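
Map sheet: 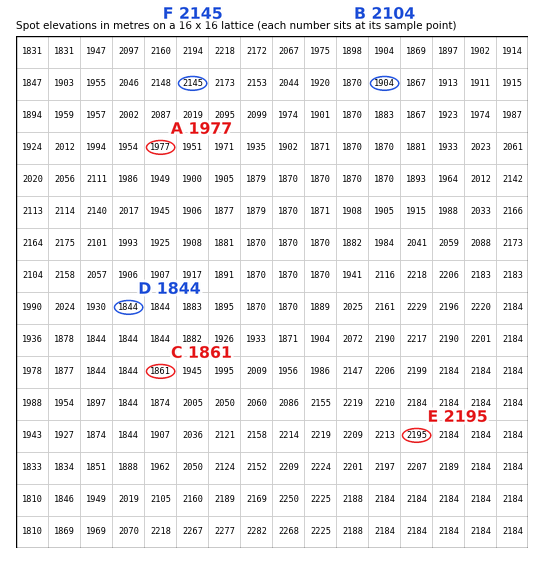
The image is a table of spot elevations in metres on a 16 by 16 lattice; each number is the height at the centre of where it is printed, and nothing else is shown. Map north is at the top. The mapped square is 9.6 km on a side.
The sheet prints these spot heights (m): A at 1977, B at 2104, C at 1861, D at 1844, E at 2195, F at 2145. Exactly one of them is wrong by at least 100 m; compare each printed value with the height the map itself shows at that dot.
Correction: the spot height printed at B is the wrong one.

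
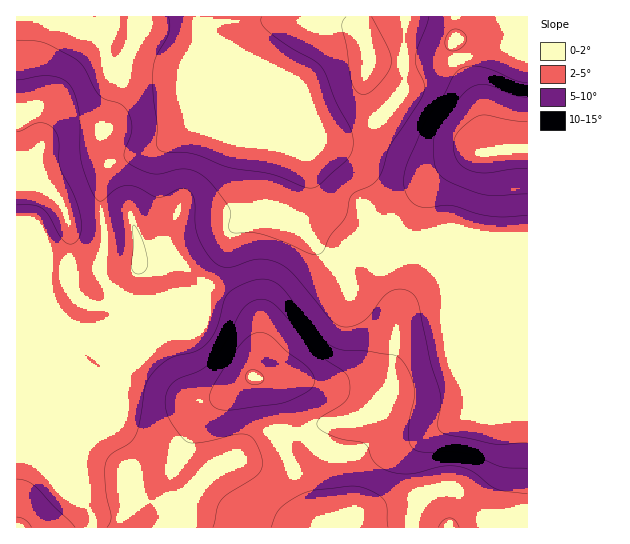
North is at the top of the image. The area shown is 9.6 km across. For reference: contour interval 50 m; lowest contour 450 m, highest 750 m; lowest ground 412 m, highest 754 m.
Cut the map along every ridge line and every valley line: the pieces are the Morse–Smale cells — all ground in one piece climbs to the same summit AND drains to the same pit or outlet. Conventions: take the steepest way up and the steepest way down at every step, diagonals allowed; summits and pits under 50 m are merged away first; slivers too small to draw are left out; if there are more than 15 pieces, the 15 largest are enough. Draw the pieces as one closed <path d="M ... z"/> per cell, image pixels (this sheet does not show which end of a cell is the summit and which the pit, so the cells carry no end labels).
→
<path d="M405 16l-389 1 0 305 49 1 14 5 19 0 81-33 22-4-8 6-119 48-10 9-3 8 0 15 6 12 6 6 9 4 12 0 14-8-27 64 0 14 4 17-1 17 7 15 0 10 90 0 0-7-4-16 6-4 32-33 18-8 20-19 16-8 32-1 21-8 29-3 35-10 20 1 36 9 16-2 14-8-1-17-23-57-1-47-7-15-14-14-25-18-15-2-12-4-21-18-26-11-7-6-7-15-6-36-15-33-71-71 85 84 11 5 20 0 17-4 17-8 11-8 18-21 4-12z"/><path d="M527 240l-112 0-15 2 34 26 11 18 3 51 23 57 1 17-2 2-16 7-12 1-36-9-20-1-35 10-29 3-21 8-24 0-12 3-12 6-20 19-14 5-10 8-24 27-8 5 4 22 346 1z"/><path d="M527 16l-121 0-3 74-21 26-21 13-24 7-20 0-11-5-13-14 14 34 6 36 7 15 7 6 26 11 21 18 12 4 141-1z"/><path d="M201 291l-22 4-81 33-19 0-14-5-49 0 1 205 74-1 0-9-7-15 1-17-4-17 0-14 26-62-13 6-12 0-9-4-6-6-6-12 0-15 3-8 10-9 119-48z"/>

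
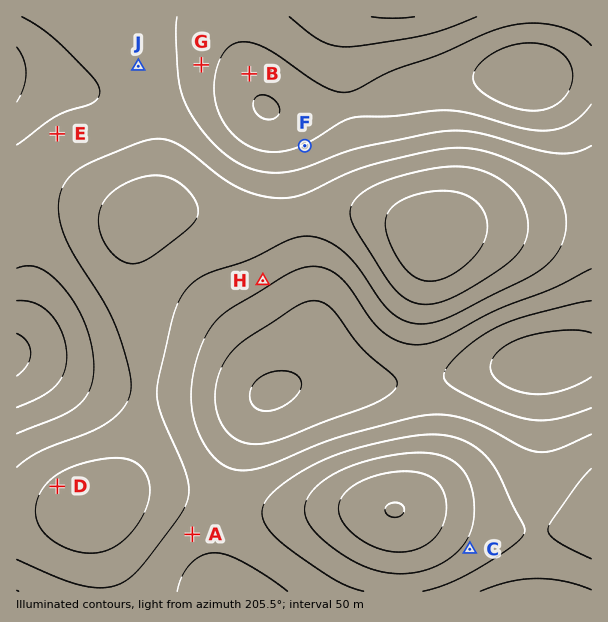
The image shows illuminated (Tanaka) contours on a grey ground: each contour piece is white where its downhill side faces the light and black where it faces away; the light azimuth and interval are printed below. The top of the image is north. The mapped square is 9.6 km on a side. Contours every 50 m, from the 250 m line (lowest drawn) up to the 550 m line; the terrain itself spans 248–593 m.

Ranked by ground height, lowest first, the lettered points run C A B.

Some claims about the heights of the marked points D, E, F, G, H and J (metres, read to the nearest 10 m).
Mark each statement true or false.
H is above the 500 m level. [false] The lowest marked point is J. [false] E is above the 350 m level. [true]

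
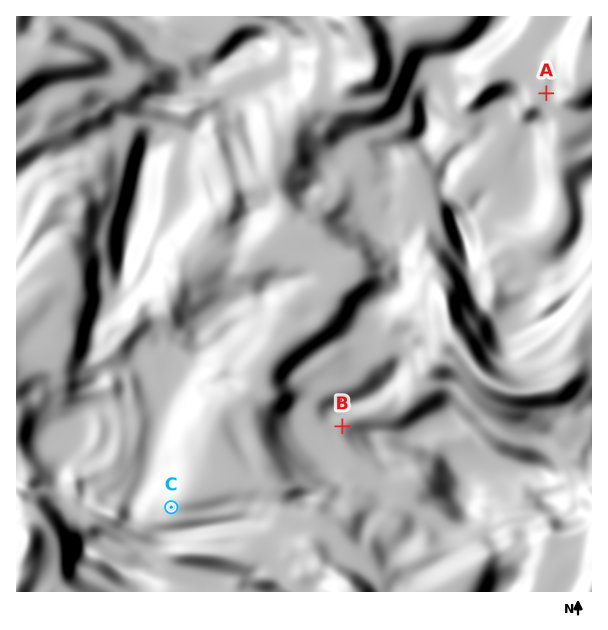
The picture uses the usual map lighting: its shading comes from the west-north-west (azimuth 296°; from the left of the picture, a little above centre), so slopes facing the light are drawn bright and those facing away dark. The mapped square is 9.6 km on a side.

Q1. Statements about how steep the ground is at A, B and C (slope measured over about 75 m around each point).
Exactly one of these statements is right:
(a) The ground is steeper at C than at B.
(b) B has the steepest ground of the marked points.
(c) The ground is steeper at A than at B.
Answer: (a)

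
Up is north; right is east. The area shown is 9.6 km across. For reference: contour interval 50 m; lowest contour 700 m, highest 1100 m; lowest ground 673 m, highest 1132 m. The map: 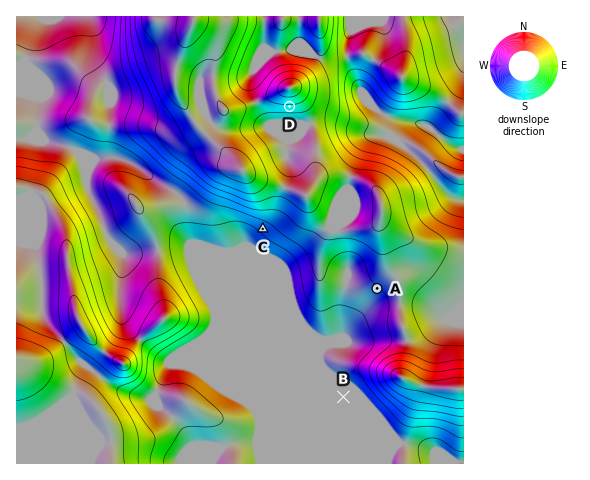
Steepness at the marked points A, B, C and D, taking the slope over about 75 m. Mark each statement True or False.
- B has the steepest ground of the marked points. False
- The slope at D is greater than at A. True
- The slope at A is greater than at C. False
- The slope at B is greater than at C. False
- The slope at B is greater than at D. False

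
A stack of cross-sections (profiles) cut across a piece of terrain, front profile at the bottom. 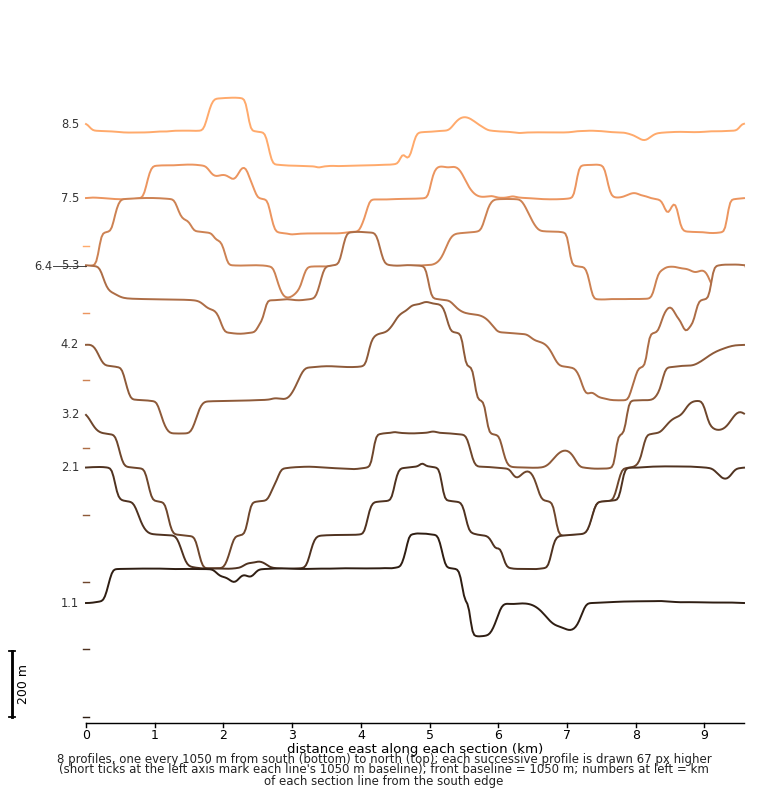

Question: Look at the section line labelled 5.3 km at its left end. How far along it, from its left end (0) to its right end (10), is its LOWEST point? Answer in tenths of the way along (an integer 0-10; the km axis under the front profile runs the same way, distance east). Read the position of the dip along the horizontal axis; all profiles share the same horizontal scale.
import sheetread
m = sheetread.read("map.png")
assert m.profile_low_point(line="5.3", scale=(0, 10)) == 8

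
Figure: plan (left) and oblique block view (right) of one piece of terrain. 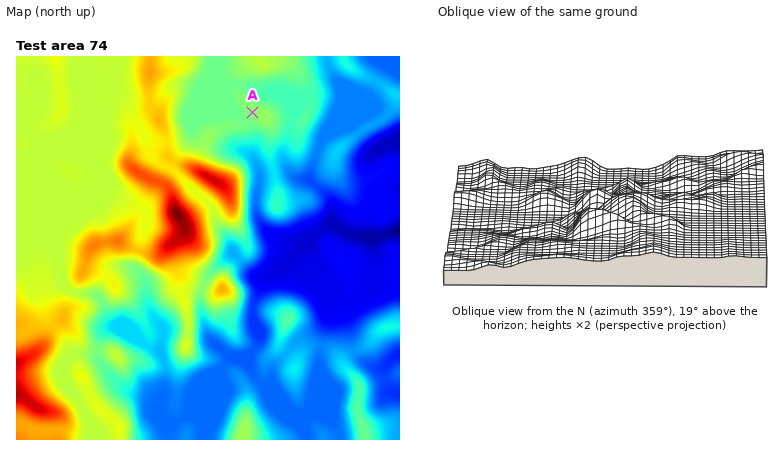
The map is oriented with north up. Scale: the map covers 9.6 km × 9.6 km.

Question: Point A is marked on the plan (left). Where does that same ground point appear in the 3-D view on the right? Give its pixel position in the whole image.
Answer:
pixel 569 244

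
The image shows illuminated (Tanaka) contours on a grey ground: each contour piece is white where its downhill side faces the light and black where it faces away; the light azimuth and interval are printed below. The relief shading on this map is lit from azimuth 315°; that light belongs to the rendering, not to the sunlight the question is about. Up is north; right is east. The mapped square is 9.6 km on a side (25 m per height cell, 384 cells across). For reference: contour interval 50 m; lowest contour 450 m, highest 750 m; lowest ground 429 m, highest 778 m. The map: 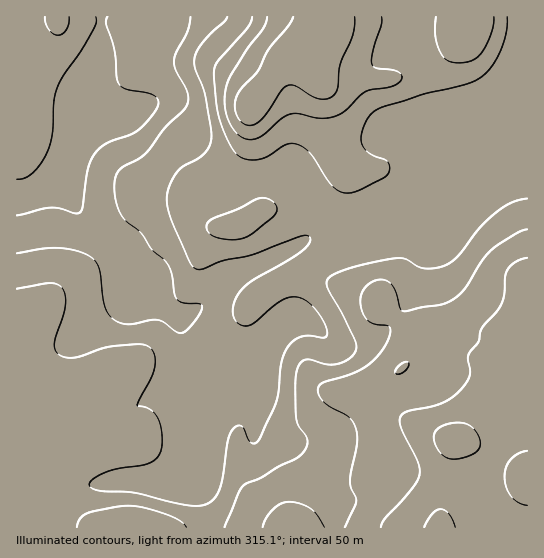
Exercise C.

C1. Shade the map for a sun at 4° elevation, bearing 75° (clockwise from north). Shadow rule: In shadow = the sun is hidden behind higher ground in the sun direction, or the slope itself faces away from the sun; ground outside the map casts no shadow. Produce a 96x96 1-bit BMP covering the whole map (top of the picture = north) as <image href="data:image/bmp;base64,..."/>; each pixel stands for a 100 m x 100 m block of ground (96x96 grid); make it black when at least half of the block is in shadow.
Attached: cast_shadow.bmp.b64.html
<image width="96" height="96" href="data:image/bmp;base64,Qk2+BAAAAAAAAD4AAAAoAAAAYAAAAGAAAAABAAEAAAAAAIAEAAATCwAAEwsAAAIAAAAAAAAA////AAAAAAAD+AAAAEAAAf4AAAAB8AAAAcAAAHgAAAAAYAAAB8AAAAAAAAAAAAAAH8AAAAAAAAAAAAAAP8AAAAAAAAAAAAAAf8AAAAAAAAAAAAAA/8AAAAAAADwAAAAA/8AAAAAAAHwAAAAB/8AAAAAwAHwAAAAA/4AAAAH8ADwAAAAA/4AAAAP+ABwAAAAAf4AAAAf+AAAAAAAAfwAAAA//AAAAAAAAfwAAAB//AAAAAAAAfwEAAB//AAAAAAAAPweAAA//AAAAAAAAPweAAgf+AAAAAAAAPwfADwP+AAAAAAAAHwfAH4D4AAAAAAAADx/gD4AAAAAAAAAABj/74QAAAAAAAAAAB///8AAAAAAwAAAAB///8AAAAAB4AAAAB///8AAAAAB4AAAAA///4AAAAAAwAAAAAf//wAAAAAAAAAAAAf//AAAAAAAAAAAAAP/+AAAAAAAAAAAAAP/8AAAAAAAAAAAAAOf8AAAAAAAAAAAAAEP8A/gAAAAAAAAAAAH4D/wAAAAAAAAAAAD4H/4AAAAAAAAAAABwf/8AAAAAAAAAAAAA//8AAAAAAAAAAAB//++AAAAAAAAAAAD//8OAAAAAAAAABwD//8AAAAAAAAAAf4D//8AAAAAAAAAA/8B//8AAAAAAAAAAf8B//8AAAAAAAAAAP+A//8AAAAAAAAAAH+Af/8AAADgAAAAAD+AP/8AAAPwAAAB+A+AH/4AAAPwAAAD/AOABgAAAAfgAAAH/gAAAAAAAP/gAAAP/gAAAAAAAf/AAAAf/gAAAAAAAf4AAAA//gAAAAAAAP4AAAB//wAAAAAAAP4AAAB//wAAAAAAAH4AAAD//wAAAAAAABwAAAD//wAAAAAAAAAAAAB//4AAAAAAAAAAAAB//wAAAAAAAAAAAAMf/wAAAAAAAAAAAB/H/gAAAAAAAAAAAD/B/AAAAAAAAAAAAD/AcAAAAAAAAAAAAH/AAAAAAAAAAAAAAP/AAAAAAAAAAAAAAf+AAAAAAAAAAAAAAf+AAAAAAAAAAAAAAf8AAAAAAAAAAAAAD/8AAAAAAAAAAAAAH/4AAAAAAAAAAAAAP//AAAAAAAAAAAAAH///wIAAAAAAAAAAH/////4AAAAAAAAAD/////+AAAAAAAAAD/////+AAAAAAAAAB//////AAAAAAAAAB//////AAAAAAAAAA//////AAAAAAAAAA//////AAAAAAAAAAf////+AAAAAAAAAAf////+AAAAAAAAAAf////+AHAAAAAAAAP////+APAAAAAAAAH////+APAAAAAAAAH////+AHAAAAAAAAD////+AHAAAAAAAAB////+ACAAAAAAAAA////+AAAAAAAAAAA/////AAAAAAAAAAA/////gAAAAAAAAAAP////wAAAAAAAAAAP////wAAAAAAAAAAPH///4AAAAAAAAAAGB///4AAAADgAAAAAAf//8AAAAHwAA8AAAf//+AAAAHwAA8AAAf//+AAAAHwAA8AAAP8//AAAAHwAAcAAAD8P/AAAADwAA="/>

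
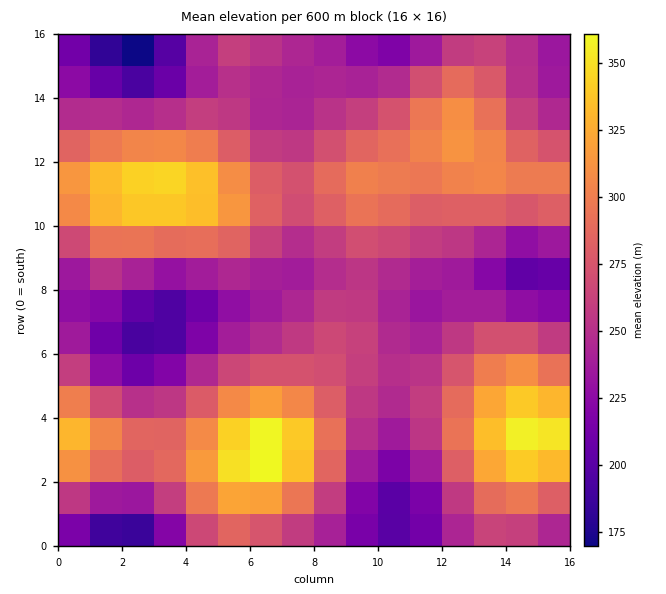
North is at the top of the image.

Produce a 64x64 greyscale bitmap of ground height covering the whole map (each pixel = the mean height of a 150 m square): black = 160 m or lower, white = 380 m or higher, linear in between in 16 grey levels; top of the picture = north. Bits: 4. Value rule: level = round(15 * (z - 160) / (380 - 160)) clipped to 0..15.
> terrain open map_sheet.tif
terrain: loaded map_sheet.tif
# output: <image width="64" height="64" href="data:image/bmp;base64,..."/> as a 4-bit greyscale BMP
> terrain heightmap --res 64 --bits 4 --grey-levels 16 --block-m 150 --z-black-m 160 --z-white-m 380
<image width="64" height="64" href="data:image/bmp;base64,Qk12CAAAAAAAAHYAAAAoAAAAQAAAAEAAAAABAAQAAAAAAAAIAAATCwAAEwsAABAAAAAAAAAAAAAAABEREQAiIiIAMzMzAERERABVVVUAZmZmAHd3dwCIiIgAmZmZAKqqqgC7u7sAzMzMAN3d3QDu7u4A////AEQzIRERESNFVneIiHd3ZmZlVVRDMzM0RVZmd3d2ZmVVRDMiERESM0VneIiIiHd3ZmZVREMzMzNEVWZ3d3d2ZlVUQzIiIiM0VneImZmIiHd2ZlVEMzMjM0RVZnd3d3dmZVVEMzIjM0VWeImZmZmYiHdmZVQzMiIzRFVnd4iIh3dmZVREMzNEVWeImaqqqpmYh3ZlVEMyIzNEVmd4iIiIh3Z2ZVVERFVmeImqq7u7qqmYd2ZUQzMzM0VWd4iZmZmIh4d2ZlVVZmd4mau7zMu7qpmHdlRDMzM0RWZ4iZqqqpmYmId3dmZnd4maq7zMzMy7qZh2VUQzMzRVZ4iaqru6qpmpmIiHd3eIiaq7zN3d3cy6mIdlREMzRFZniaq7u7u7qrqpmYiIiIiZqrzN3e7t3Muph2VURERFVniZq7zMzMy7u7qqmZmIiZmqvM3e7u7dy6mHZlRERFVmeJq7zM3d3MzMu6qpmZmZmaq8zd7u7u3LqZh2VURFVWeImrvN3d3d3MzLuqqZmZmZqrvN3u7u7cu6mHZlVVVWZ4mavM3d7t3dzMu6qpmZiZmau83e7u7dy7qYdmVVVWZ3iaq8zd3u7d3Mu7qpmYiIiZqrvN3e7d3LqZh2ZlVVZneJqrzN3e7t3cy7qpmIiIiImaq8zN3dzLupiHdmZVZmd4mavM3d3d3cy6qZiId3d3iJmqu8zMzLuqmId2ZmZmZ3iZq7zN3d3cy6qZiHd2Znd4iZqru7u7uqmYh3ZmZmZ3eJmqvMzd3My6qYh3ZmZmZneImZqqqqqpmYh3dmZmZnd4iaq7zMzMy7mYh2ZVVVVWZ3eImZmqmZmYiHd3ZmZmZ3iJmqu7zMu7qYd2ZVRERFVmZ3iImZmZiIiId3dmZmZnd4iaqru7u6qYd2VURERERVVmd3iIiIiIiId3d2ZmZmd3iJmqqruqqZd2VUQzMzNERVZnd3d3d3d3d3d3dmZmZnd4iZqqqqmZh2ZUQzMzMzNEVWZmd3d3d3d3d3d2ZmZmZ3iImZmZmYh2ZVRDMyIiMzRFVmZmZnd3d3d3d3ZmZmZmd4iJmZmIh3ZlVEMyIiIjM0RVVmZmZnd3d3d3dmZmZmZ3eIiIiId3ZlVEQzIiIiIzREVVVmZmZ3d3d3d2ZlVVZmd3d3d3d2ZlVURDMyIiIiM0RFVVVmZmd3d3d3ZmVVVWZmd3d3ZmZlVVREQzIiIiIzNEVVVVZmZnd3d3ZmVVVVVmZmZmZlVVVVVUREMzIiIjM0RFVVVWZmZ3d3dmZVVVVVVmZlVVVURERVVURDMyIjM0RFVVVVVWZmd3dmZlVVVVVVVVVURERERFVVVUQzMzM0REVVVVVVZmZnd2ZmVVVVVVVVVEQzM0REVVVVVERDNERFVVVVVVVWZmZmZmZVVVVVVVREMzMzNEVWZmZlVURERVVVZlVVVVVmZmZmZmVVVVVVVEQzMzM0RVZnd2ZlVVVVZmZmZlVVVWZmZ2ZmZmVVVVVURDMzMzRVZ3d3d3ZmZmZ3d3ZmZVVVZmZ3d3ZmZmZmVVVEMzMzRFZ3iIiIh3d3d4iId3ZmZVZmZ3d3d3ZmZmZmVVREMzRFZ3iJmZmZiIiImYiId2ZmZmZ3d3d3d3dmZmZmVURERFV3iZmqqqqZmZmZmZiHd2ZmZ3eIiIh3d3d3d2ZmVVVVZoiZqqu7uqqqqqqqmYh3d3d3eIiIiIh3d3d3d3ZmZmZniZqru7u7u7u7u7qpmId3d3iIiZmYiIiIiIiHd3d3d3iaq7vMzMzMzMzMu6qZiHd3iImZmZmYiIiIiIiIiIiIiaq7vMzN3d3dzMy7qpmIiIiImZmZmZmYiImZmZmIiImZqrvMzd3d3d3dzMu6mYiIiImZmqqZmZmZmZmZmZmZmZqru8zN3d3d3d3My6qZiIiIiZmqqqmZmZmZmqqqmZmZqqu7zMzd3d3d3My7qpiIiIiJmaqqqpmZmZqqqqqqmZmqqru8zMzN3dzMy7qpmIh3iImZmqqqmZmaqqqqqqqZmZqqq7u8zMzMzMu7qpmId3d4iJmZmpmZmaqqqqqqqZmZmZmqqru7u7u7u7qpmId3d3eIiZmZmZmaqqqqqqqZmZmZiZmqqqqqqqqqqpmId3dnd3iImZmZmZqqqqqqqZmIiIiIiZmZmZmqqpmZiId3ZmZnd4iIiZmZmqqruqqpmIh3eHeIiIiIiImZmYiId3ZmZmZ3d4iIiJmaqqu6qpmId3d3d3d3d3d3d4iIiHd3ZmZmZmd3d4iIiZqqq7qqmYh3ZmZmZmZmZmZmd3d3d3ZmZmZmZmd3d3iImaqqqqmYh3ZmZmZmZmVVVVZmZnd2ZmZlVWZmZmd3d4iZmqqqqZh3ZmZmVVVVVURERVVmZmZmZmVVZmZmZmZ3eImaqqqZiHdmZVVVVVREMzNERVVmZmZmZVVmZmZmZmZ3iJmaqZmId2ZVVVVURDMyIzNEVWZmZmZmVWZmZmZmZmd4iZmZmId2ZlVVVEQzMiIiIzRFVmZmZmZmZmZmVVVVZneIiZmIh3ZmVVVUQzMiEREiNEVWZmZmZmZmZmVVVVVWZneIiIh3dmZVVURDMiERESI0RWZmdmZmZmZmVVVVVVVWZ3eIh3d2ZlVVRDMiERAREjRFZnd3ZmZmZmVVVURERFVmZ3d3d2ZmVVVEMyIRABESNFVnd3d2ZmZmZVVURERERVVmd3d3ZmZVVUQzIREAESI0Vmd3d3dmZmZlVVREMzNERVZnd3d2ZmVV"/>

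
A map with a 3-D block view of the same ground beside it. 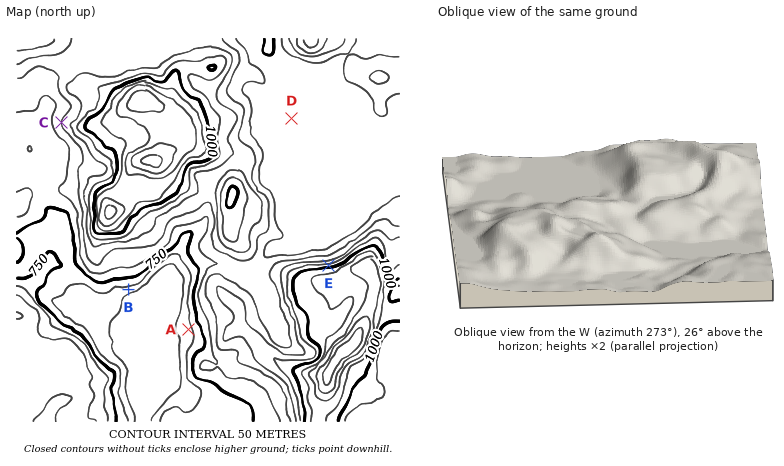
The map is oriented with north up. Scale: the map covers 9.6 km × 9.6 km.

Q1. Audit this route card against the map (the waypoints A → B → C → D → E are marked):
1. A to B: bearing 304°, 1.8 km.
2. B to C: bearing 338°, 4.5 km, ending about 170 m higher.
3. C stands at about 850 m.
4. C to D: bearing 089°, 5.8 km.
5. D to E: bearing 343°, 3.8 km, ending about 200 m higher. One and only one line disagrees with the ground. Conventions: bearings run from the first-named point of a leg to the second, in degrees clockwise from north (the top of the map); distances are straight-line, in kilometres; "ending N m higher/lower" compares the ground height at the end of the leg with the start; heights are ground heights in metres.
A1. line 5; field bearing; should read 166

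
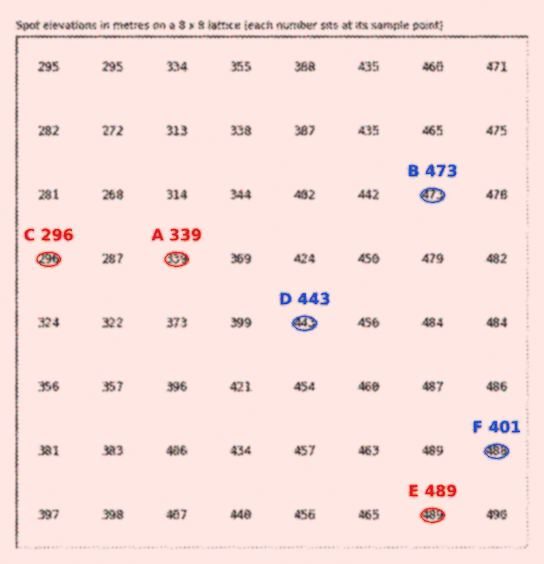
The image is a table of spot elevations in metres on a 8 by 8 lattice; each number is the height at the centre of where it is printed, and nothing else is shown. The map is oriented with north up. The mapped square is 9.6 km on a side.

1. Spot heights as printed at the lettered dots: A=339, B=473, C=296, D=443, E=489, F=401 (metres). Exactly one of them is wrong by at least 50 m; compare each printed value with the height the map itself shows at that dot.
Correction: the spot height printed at F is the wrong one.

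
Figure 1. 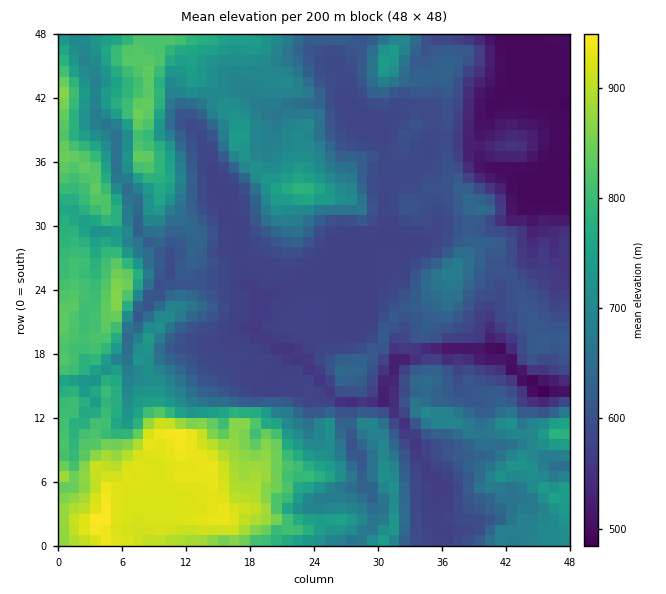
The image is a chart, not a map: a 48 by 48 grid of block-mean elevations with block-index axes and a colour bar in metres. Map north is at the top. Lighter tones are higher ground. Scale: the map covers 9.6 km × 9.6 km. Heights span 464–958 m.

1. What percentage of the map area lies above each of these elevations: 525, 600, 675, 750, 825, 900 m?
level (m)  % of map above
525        93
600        64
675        41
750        23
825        12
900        6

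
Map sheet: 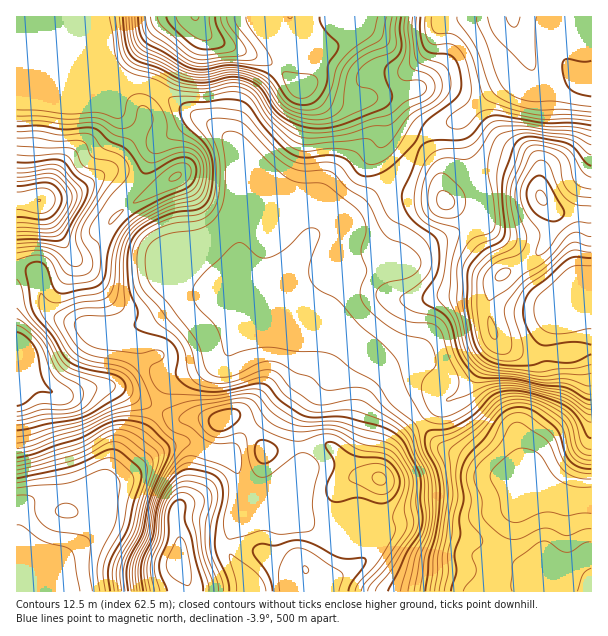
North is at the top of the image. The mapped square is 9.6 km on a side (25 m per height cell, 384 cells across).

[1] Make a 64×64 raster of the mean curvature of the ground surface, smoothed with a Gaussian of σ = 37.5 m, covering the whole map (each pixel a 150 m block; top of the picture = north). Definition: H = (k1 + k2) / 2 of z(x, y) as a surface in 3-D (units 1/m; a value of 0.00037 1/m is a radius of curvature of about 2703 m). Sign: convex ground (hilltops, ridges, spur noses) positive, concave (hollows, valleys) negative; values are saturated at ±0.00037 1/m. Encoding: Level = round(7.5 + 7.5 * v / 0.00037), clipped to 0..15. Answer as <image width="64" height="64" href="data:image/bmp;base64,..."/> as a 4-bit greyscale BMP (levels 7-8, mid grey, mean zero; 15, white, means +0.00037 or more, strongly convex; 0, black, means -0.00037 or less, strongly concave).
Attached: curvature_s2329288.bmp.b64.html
<image width="64" height="64" href="data:image/bmp;base64,Qk12CAAAAAAAAHYAAAAoAAAAQAAAAEAAAAABAAQAAAAAAAAIAAATCwAAEwsAABAAAAAAAAAAAAAAABEREQAiIiIAMzMzAERERABVVVUAZmZmAHd3dwCIiIgAmZmZAKqqqgC7u7sAzMzMAN3d3QDu7u4A////AIh3d2VERWiqmIvtp2Qxe8qHmoUQJpiIYyRnZ4mYiIh3h3d3ZlZ3it3KrNqGQiWaqYmry5ZFiZmGVnh2d4iYiHaHd3ZmZ4ic7/3Nt1MzaaiKq6qt7ZZ5mYdniHd4iZmYd3d3ZmZmZ5z//d2UIkermKzKdmjO2GZ2VDRnd4iJqYiJd3ZlVmVEWd/t7YIDesuIzbdUVovshVZTI1d4iImpd6tmZmZWZUIjas3+ghWau3eqdVZmeL7JiXVFiZl3ebpmm2Z4h3dlQgAo7+yFNXeahWZViHd3nP/sdEeal2VoqWWKZoqqmXVDADz/uHZCIkZCI1eYd3d5z/6DJGdlVVaIZXhnm7uqhUQgPv+2eFFHdmd0eJd3ZmeK3qQiRVVWZndmd0aKqpmGRUAs//q8kzd3d3WJmHZVeIeKllVndmd3d3Z3I1Z3d3ZWURn//c61F3d3ZniphUarqHd3iIh3d3d3ZlVDM0RVZlUwBe/7vccmVVZmaLyoev/bqYh2VWZ3d3ZlVGRERERFVTACv9qsyEWqhmZmirqt//3bh2MjVneHZmVVhmZWVDNFUgBt6pqWRqt1VmVXmq3/3MqHZCJGd3dlZ4iYh2d2QzV2IBnaUyEWzadmZViqq92phlV3VEVnd1RpzaqXZ4h0JHhhBJcgEQbv6od3nMl3m7lRAVd3ZVZmQ2v/q6hniXQjaHVEQyRTJs7Kq73/x1V6y2ABRWiXVWVDSf95mHZ4cxJVV6pjfOpFqniaz/+WZ5rKYSeGVndVZlM2z2Znd3h0EkVXzriv/piXZ3d5qnZ4qpUknLqGQyJGZCONuGaKvLhVaIm8y8//65d4dSJGdmeHMBfdy8piABNEMmz8id//7KmrqYis3e//uHd1MjV4h2MEOt3MzIMAABMyf+uc//y7vMuXZniYi//ZZVZURXiZYWOKu7zKYhAAJEW/mJzdy7zv63RXdUMjasyFRnZWaJpFZpmYeblBESaqeN93mpi83v/pQ0d1MQAUjLdWiHZ3hUdYmYZFiXVWr/6Iqnirdomau5VFZ4ZCIiNpqGeIh3ZFd1iIdDNpvN7//IiGecx0RDRWVXmql1RVVVeHZ4iIdXd1d3dkNYvv//y6zric/XMzM0Vnm924ZmZ2ZmZnd4hnd2Z3d1RHrv/9mJz/69/8ZDNEVneazadmd3dmZWZmZ3d2WHd2U0i//smHiau6/8hUM0VmZ3iqdWd3d3d3d3d3d1Z3d2UyN779uXZlVXjqUzIiNFVmZ3dVZ3h3d3d3d3d1d3d3ZCElruyYZUREV7UBMhJFZ4iYdlVnh3d4h3d3d1Z3eIiGMjau6nZUR3d2tAR2RGiaq6l2Znd3d3d3d3d2Z4iaqqqHeL7IZlRXd3fVFrp2iqqYdmZnd3d4h3d3d4d3mru6u7p3rbd3Qzd3h+YWu4iruWREVnd3d3d3d3d4h3eaqpiKqFSMyqhCM2d3xQSrms3JUzVnd3d3d3d3d4iHd3iHZmd3VZ3+23VDNndyA4vN3bhTRWd4h4h3d3d3iId3ZmZUNFZ5vO/9u5QiREEAbP7Lp0JFZ3h3h3eId3eIh3d3h2UzRoqZrezP6DE0QgBs65q3ITVnd3eHd4iHd3iHeImZdlRXiHeal43+cklkNJyVWtgQJFZ3d3h3iIh3d4d3iZh2VVZ3iXVFad+kfXeK2jAp+iACRWZmd3eIiYd3d3Znd2VERFeHMUd3m5Rcib7pIAf+cgEjRWVmd3eJh3d3ZVaIdWdlVVIAaod5plqa3+thA7/6UyI2dlVnd4iHd3dlVpqHi8uoRwKbiJrKnKz//bYQW//pU0i5VGd3iHd3dmVXmYeM7+tGA6ub3cq9zv//7HIUnv+me+tUV3eId3ZmZmeZhnrv61UErM79lnnO//7exjI33/286kNHd4h3ZmZ4d4mGat2pYxSc3/tTRYrP6mnbhlRs///ZMkd3d3dlVoqXZmVq23ZURorO2UNWRYzYI5zblkff//kyRmZlZmVEerlkQ1rKdlVnZ6zJZ3VDSLkxSc24RI3/+jJGZVV4dURYu5YySMuYd3dVnNurg2VFm5VGmpYxSN/6MkVVV5uXZWaLylNHq6mIh1W//d2CiHZqy4Z5ljEljLcyRVVoq5dmZli8hEZ4h2iZef/93JSauXi+2WeJdUV4YyNEVniYdlZlRYuVRWZURqyr/7mrp4q6h4zsY2mZmHUyNERmZmd4mHZDWZZEREM2vrvJVXqpV4hlV6lBWru5QRNWVFVniKzcunRZhTMzMza8mGMjZ4gjIQAAARJ83JUQNGdkNZzd3Lu826qXVURERYhjIRNUQzNFZ3dndK3YQhJVRVEEr//rhmne26rMqHd2ZTISNEMzd3d3d3d1aGIDM1UhAAKv/+ymRYupi//qmZdkMkVmVVV3d3d3d3dRAARldzAABb/s3shDWIdo79mZmGVHd5h2Znd3d3d3cxIQJqvLYASM7aibuEI3hjWcqZmXVGZ5l3ZneIeIiHdCiGVp3/6Xr//JdmeZYiRVVFeJqpdUZpqHZ3iHd4h3dxasqIrf/t//+3ZlZ6ynM1m4Mmm7llRXqXZniXh4h3d3BK/amb3e//6WVWd4q8uXnvtAOLqFRWmoZniJh4d3d3cCr/uJq979pkRWeJmIm8zNyUAnqWRGiqhmeIiId3d3dQKO/Kq83JZERWiZmGZ5vLl2QRWHVFerl2d3d4iHd3d0I4zuzN3ZQRNWeal2ZneKupdSE2VEWLuGaId3"/>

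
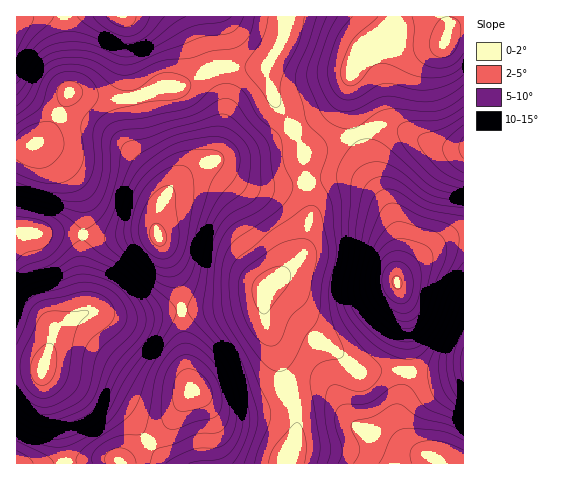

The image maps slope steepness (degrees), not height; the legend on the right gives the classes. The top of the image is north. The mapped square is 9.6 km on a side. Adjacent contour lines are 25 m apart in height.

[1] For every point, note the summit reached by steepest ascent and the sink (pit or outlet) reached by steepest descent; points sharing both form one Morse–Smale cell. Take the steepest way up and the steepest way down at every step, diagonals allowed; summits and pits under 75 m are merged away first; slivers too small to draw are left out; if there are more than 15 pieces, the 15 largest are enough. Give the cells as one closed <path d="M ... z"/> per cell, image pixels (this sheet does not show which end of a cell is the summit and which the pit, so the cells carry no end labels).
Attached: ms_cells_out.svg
<path d="M267 64l-10 3-39 0-31 17-13 3-13 0-30 12-23 0-39-7-12 27-9 14-15 11-17 3 0 85 54 1 24 3 24 0 19-3 20 1 0-19 10-21 18-19 19-11 10 0 25 16 20 6 22 0 25-3-2-31-14-28-16-25-6-19z"/><path d="M181 310l-40 7-22 0-18-5-14 0-17 8-14 13-14 35-25-3-1 98 104 1 34-26 16-15 15-25 7-7-6-22z"/><path d="M286 16l-269 0-1 130 17-2 15-11 9-14 12-27 39 7 23 0 30-12 13 0 13-3 31-17 45-1 6-4 14-23 4-13z"/><path d="M349 178l-21 0-20 4 3 31-7 33-10 18-27 23-1 6 5 9 19 12 25 23 22 15 21 19 48 0 2-7-1-45-11-38 3-24-3-30-8-19-9-12-17-13z"/><path d="M264 292l-5 6-17 6-60 7 4 58 6 22-7 7-15 25-16 15-32 24 0 2 166-1 8-25 1-24-31-92z"/><path d="M214 164l-13 1-16 10-18 19-10 21 0 20 17 36 8 39 48-4 29-8 7-10 32-30 8-21 5-24-4-31-26 4-22 0-20-6z"/><path d="M33 232l-17 2 1 131 25 3 14-35 14-13 17-8 14 0 18 5 22 0 41-8-5-28-20-47-20-1-19 3-24 0-24-3z"/><path d="M265 291l-2 15 3 16 31 92-1 24-8 26 150-1-25-15-7-8-7-13-1-16 8-29 0-11-48 0-21-19-22-15-25-23-19-12z"/><path d="M447 16l-160 0-4 23-15 25 0 16 6 19 21 33 9 21 53-20-7-23 0-29 8-22 9-11 9-6 14-4 54 5 4-9z"/><path d="M463 26l-9 3-10 14-54-5-14 4-12 8-12 21-4 23 3 22 6 18 19-7 12-1 14 3 36 17 10 2 16-1z"/><path d="M388 126l-12 1-14 5-4 4 15 42 23 47 3 12-2 45 9-14 27-21 18-9 13-3 0-87-26-2-36-17z"/><path d="M463 235l-12 3-14 7-31 23-8 11 0 7 9 33 0 51 3 2 23 1 31-5z"/><path d="M463 368l-30 5-26-2-9 40 1 16 7 13 7 8 18 9 8 7 25-1z"/><path d="M357 134l-51 18-2 13 2 16 22-3 26 1 15 9 19 19-15-29z"/><path d="M463 16l-15 1-1 20 7-8 10-3z"/>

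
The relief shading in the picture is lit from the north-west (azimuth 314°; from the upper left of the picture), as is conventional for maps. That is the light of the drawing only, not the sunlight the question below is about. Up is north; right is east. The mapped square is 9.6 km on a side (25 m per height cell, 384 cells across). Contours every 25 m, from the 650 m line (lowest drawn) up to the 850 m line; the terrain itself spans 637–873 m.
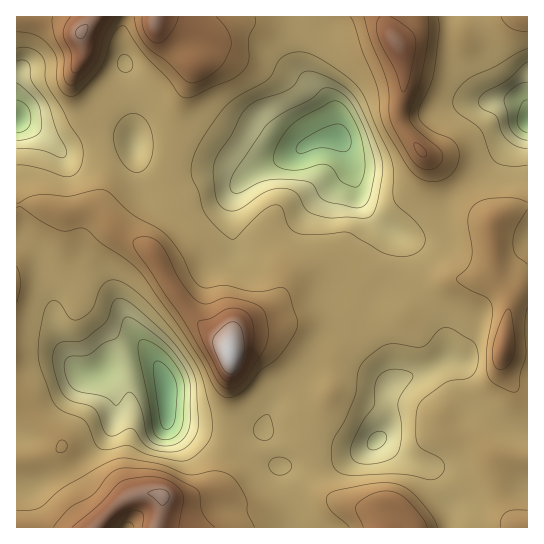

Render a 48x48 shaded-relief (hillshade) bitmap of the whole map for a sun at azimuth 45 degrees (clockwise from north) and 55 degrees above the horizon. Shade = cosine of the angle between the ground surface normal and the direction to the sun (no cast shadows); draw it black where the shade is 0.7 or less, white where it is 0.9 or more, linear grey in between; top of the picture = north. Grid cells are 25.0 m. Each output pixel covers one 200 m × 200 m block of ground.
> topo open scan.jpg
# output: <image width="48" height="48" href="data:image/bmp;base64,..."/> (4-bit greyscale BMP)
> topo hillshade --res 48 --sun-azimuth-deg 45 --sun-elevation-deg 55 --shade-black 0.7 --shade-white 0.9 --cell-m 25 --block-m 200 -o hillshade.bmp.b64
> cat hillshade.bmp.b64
<image width="48" height="48" href="data:image/bmp;base64,Qk32BAAAAAAAAHYAAAAoAAAAMAAAADAAAAABAAQAAAAAAIAEAAATCwAAEwsAABAAAAAAAAAAAAAAABEREQAiIiIAMzMzAERERABVVVUAZmZmAHd3dwCIiIgAmZmZAKqqqgC7u7sAzMzMAN3d3QDu7u4A////ALupiZqoVHmqvLuqqqmZh1VoqpztupmImrqpmZmYZniqu7qqqqmYdmaJma3sqZiJqqqZmqmIh3mry6maqqmYd4mZq97bmYiJqpmZmpmJmave26qruqmYmau7ze26mIiJqoiJmZmZu87/26u7qqmZqrzM3cupmIiJmYiImamrze/9uqu6qpmZqrzMy6qZiIiJmJmImaq73v/sqqqqmZiJmrzLqZiIiIiZmZmZmrvLzv/amZmZmZmZmru6mHd4iImaqpmJq7zLzv64d4maqZmZmaqphmeIiZmqqYiau8zKve2WVniZmZmZmZqYdmeImZqpmImrzM3KrNyENXiZmZmZmZqYh2eJmpmYiJq83d25rNyENGeJmZmZiZqqmHiZqZmHeKq83cyprNtzI0RomZmYiaqqqYmZmZh3iaq93LqprNtiEQFYmZmZmaqqmImZmphmiqvNy5mYrMlAAAFpmImZmaqpiIiJqpZWmqvMuIiIrLYQAAObqZmZmZmZiHeJmYVGm6u7h3iIq4MAABasupmZmZmZh3eJiHVHvKqpdoiJqVEAAVm8u6mZmZmZiIiZiHZYzaqpd4ialiEQJom8y6qqmZmZmImZiIdovKqZiImqhCIRaarNy7qqqZmZmZmZiIdou6qZiJmpUzIVq6vN3LqqqZmZmZmZiIdoq6qYiZqnVEJJzLvdy6qqmZmZmZmYh3d4qrqZmZmXZTOM3LzMuqqqmZmZmZmId3d4qrqZmZmHZDa9y6u6mZqqmZmZmZmIiIiJqrqZiZiHU0nNuqqpmZqqmZmZmZmZmYiJqrqYiIh2VXvcuqmZmZqqmZmaqqmZmIeKu6mIiIdmaK3cqpmZmZqqmZqqupmJmHeKu5h3iHd4m83LqqqZmZqqqqu7qYiIh3eaqod3iHeKvMy6mrupmaq7u7zKl3eIh3eaqneImYmrzLqZmsy6mau8zMy4d3iIiIiqqpmaqqqru6mZq8y6mrvMzMyXZ4iIiJqruqqruqq7upmZq8yqqrzMu7uFZ4h4iZqruqqruqqrqpmZq8uqq83Mu7p1V3ZXiaqqqqq8uZmqupmZq7qZq8zLu7p0RUNXmqqqqrvMqImruoiZqqqZqru6u7ljMyN6u6qqq8y6domruXiZmqmZmqqqq6dBIibNy7qrzcuXVomql3iZmZmqmamZmYUQEVzty7q875hlV4mZh3iZmZmqmZmIiHMAFK7su7vN7mVEaJmZiIiImZmpmYiIiGEBNr3Kq7zN3FQzV5mZmIiHiJmZh3d3h0ADR6uqqru8ukMjRpmZmZh2eIiId3iIhiA1VpqqqqqamTNDRomZmYdVZ3eIiImZcyNVRpu6qZiIiFVURomqmHVFaIiJmZmXVEZlRZu7qZiIiFZUNoq6hkNXiZmaqpmGVndkNpu7qYiJiFVTJZu6dCR4mqqrqZiHeIdjNqu7qImYh2VDNqu5USaJmZq7qZmIiIdTSLzLmJmYd2ZVV6upUUiZmau6mZmZmIZEe8zLqamHdmZ3eJmZUlmpmru6qqmZmIZFnMvMqqmHZg=="/>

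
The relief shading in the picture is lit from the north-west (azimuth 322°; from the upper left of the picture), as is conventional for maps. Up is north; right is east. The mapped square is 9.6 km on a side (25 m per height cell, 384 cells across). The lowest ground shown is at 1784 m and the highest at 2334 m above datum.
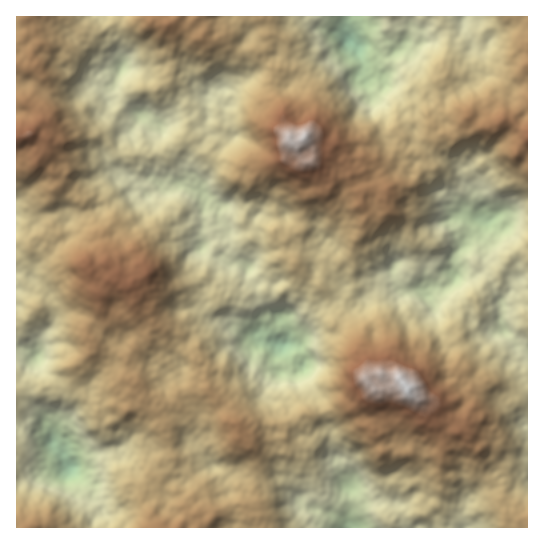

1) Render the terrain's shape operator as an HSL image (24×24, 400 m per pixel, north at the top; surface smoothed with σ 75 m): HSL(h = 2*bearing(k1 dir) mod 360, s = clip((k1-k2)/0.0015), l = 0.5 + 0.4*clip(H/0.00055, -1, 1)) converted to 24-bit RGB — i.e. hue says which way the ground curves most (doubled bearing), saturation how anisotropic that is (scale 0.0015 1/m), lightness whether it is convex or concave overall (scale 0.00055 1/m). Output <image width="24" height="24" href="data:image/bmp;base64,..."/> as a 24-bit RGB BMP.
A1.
<image width="24" height="24" href="data:image/bmp;base64,Qk32BgAAAAAAADYAAAAoAAAAGAAAABgAAAABABgAAAAAAMAGAAATCwAAEwsAAAAAAAAAAAAAvuPn3drxeIbYWCFuYSZIOZUyst6StTd2pIjIy43nSUKmu92vR8SpijF5uDdUMip8P2jJ2fLys1bhityHN1mRSzGXftifecTTQ55yvMR7mCOSgiZ+qz2ZjNeTnp0+SbaYuZpqNUyBu2fA3turcR0+Th8titeXHiaPqCUwimghQ4wozIZRhJg5FTouoN+RMMpgOFscSWEaJQ4fiCApgteuqWu3yJuPYIE3Nb4zTwofZl8d5ds8ZClbc7aHYcpeIwsolVYlarggWHwtxbpZeTu9VMlzOroynLBPm8eXMiFzMw4/oLI3P3sNc3A1n29Akd9wgiNwtSHCrdqfhOasVFnAlZLUYBhgRBVBeeiJtMnxcXjlPn3EyTiXquenY7bDRcO7zINFIAkqUjh61qKK04mbI2cxdMdq0XBWMkJjPWG02PPcgVXPw4zilUQ2QQ1Qij/FzO/Vn0BieS9LedSReaHWsdWYd9GGRCVtpy81SRo/IGFkmuCmtGjOqq3hcsmztmOlTTduVu+JodiRQDSXh0SZ3cX0kQDu5K3JxJEud2gxcchpldSwKbbC4Oa4uzSvvjG1flXuyrv4r03dJ31Xrp96uNSmO5Gfkj66p4vcjNqefrprJ0JxZq/IlRfBghmr2YuW0unWaV7X2PPoXdLQjzOYyWFNiVrZSWK7I21YaA1d9dbnSsldMIpe095sYjJLIDlEtuiJlty+OmGvn0VmjCMcDREmWzkXw+amyuXjltvjsYDHzX3DbkHMbcu+umlUfkaTZkQZEEpDiVAl9vbVI1Bz02dioFFnN7qdoeqah5Q2V0QmfksjJxUMSxBvatSwpuexY8mO2sanR0m3w0mConUjaZA5uFmxfhAx6azMCktQZc6V7DwewHFYUpY6e9d+f77WnH9GbT0cdCQYKlsmLyB4OWqRcumJKd1wwEWBrOKAcVEnThRb6smtsicfCRQqyHHJ2H2Ekw7OoEQ1zteDLjCcudeDn8psK0gbRCRt4KzglZTXuErkHBuuTs9vNbkle6MzJl8cqaQ0uZxTHQ011W2K89DSGxVfTquAnKM8ijGBekmwqOGZlYDUxJ3dxOCwNH7RZk/Qaq7AbWS9ziKmuiBwY96oz4WRp4c6Mok0fSg9p1ofInogCikc5aJK5WmmGTA9tqJcMqGon8Dt2Nrzn7bNYarR2/DeZC7LICxrhCokQRgQcYYhn+bZftjNV0Wn4X2Iqn1fDCcj0LQuqr9KB0VZida3ym7UlTzW3ra7Z5S6F5lWvJZHaa9QitN4wionly8zExY0Wq7A1WLRQlXVrN2awaNMKhImyZBY15J0Kjh1guS30+v1LhfbNJ5xRnyFszWz2btFkrkbJiwTNbMh0LuIOZyyxlGX1X2hMVanbECQ6NBeFk4zdUQS6l0DLIJHOoKD5KeO4sXrZ9egJn4gQD8YTj0bJCYOHiwYVros5Lu6POHIecvadNRhOBgaNW4vz7xfZA9SVwgWu6MUL4EnaypZxdqQmti4J4ihc4HQ7OPPxIteXSEzaDR3akOqxkSjHV864a6eH+ZHwNuKIXQ3Oh4Rk1YkYk4nXnQkTx9LT5Hf4Njy6JDlVGvAk9GJYs+HS3+8R6RpX8ZV3G6543vrLXe+ZT+NiDWSy1KNQbMu066ResROUypDGULbubztppnqzn7YTqzRG9zkkIPaxxi96rSsj9yJlGe5TcO4hcmrmkC3jkeIxD0riBoXFyUPEIKe9cLE5dX2iNW2pqbbaWjkRHLVLoBQRSRR3WFqVaq4qUhLLQYtXdvB1vXc69X2fLrTaafhxqrpmSbBZzCPyJfU74Txm4j0gNn1DO3/jsUe6/HaP0OhlzuMyy1wMg0JcFsRH5UsVcd7QkCUGjm1as+W6vbVNrij08CmQK2XFg0m1C5cfTmeyr59dpPirbLrlOLefRSsxrUl5NESS1MdUlwpGBtm8dD73M/3aMmYY18iGDEUFG9F1tF1U34NqZIw0dqUYSVcOxQ+JWJSwmpjzY5eFnAUMHca0FxobDsfncDand+J10ZtJ1NNFEkuSDATmHkv0X83rypCOneIJ489FLANycGBVdhkhKs6tR7DZiR/N6eoWLqt2J2soqLPOEGccCtl0YibycJqymyCiGvFy3HJWid4LFocq548zMAwuNPfobrYHZ/a1o2YacNfYr11cbhpKQkqiyAufK8mJUYbSYkn2bJ7XSdJJiFMzsmS29WXopRQQq+ndXjbkRj5uJrz1+r0sb3sa9F4P6JdoCaRdM5YV8t4uU9WhzMmEAkvPIyV4rx0Nm5iU5Q8UqEleTJlmSZnRKc0"/>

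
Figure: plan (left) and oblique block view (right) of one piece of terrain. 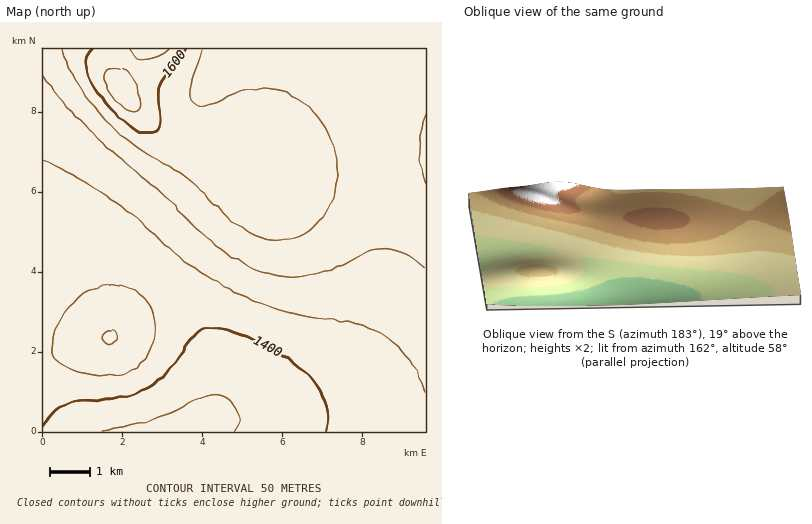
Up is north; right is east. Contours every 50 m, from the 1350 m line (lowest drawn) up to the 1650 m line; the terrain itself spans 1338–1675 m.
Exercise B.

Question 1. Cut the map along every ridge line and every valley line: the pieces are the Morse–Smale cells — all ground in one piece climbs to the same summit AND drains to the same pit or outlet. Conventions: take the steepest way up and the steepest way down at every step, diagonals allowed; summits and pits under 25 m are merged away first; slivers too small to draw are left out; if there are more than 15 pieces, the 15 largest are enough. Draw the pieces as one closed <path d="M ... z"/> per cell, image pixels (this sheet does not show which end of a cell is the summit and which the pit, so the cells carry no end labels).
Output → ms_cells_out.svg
<path d="M364 48l-134 0-25 42-4 14-2 30-4 16 55 15 16 7-24 8-20 14-43 42-27 32 25 24 11 14 17 30 7 20 5 26-1 18-5 16-9 11 20-9 60-12 28-12 24-16 19-18 18-30 7-20 5-26 1-66-9-102-8-56z"/><path d="M426 48l-62 0 11 68 9 102 0 56-2 18-6 26-11 24-12 18-19 18-24 16-36 14-52 10-28 14 232 0z"/><path d="M110 48l-68 0 0 205 28-7 38 0 12-3 55-59 13-18 6-12-2-4-20-9-10-7-28-28-15-20 3-8 9-14z"/><path d="M152 269l-20 29-22 39-22 4-46 15 0 76 152 0 15-14 6-12 2-24-3-20-6-18-10-22-16-24z"/><path d="M98 246l-26 0-30 8 0 102 8-1 38-14 22-4 22-39 19-28-7-7-20-10z"/><path d="M196 151l-8 15-13 18-53 57-14 5-27 0 17 0 18 4 22 10 14 9 27-33 43-42 20-14 24-8-16-7z"/><path d="M132 65l-13 19 1 4 36 42 16 11 22 10 5-17 3-34 8-20-14 11-14 0-28-11z"/><path d="M228 48l-86 0-10 18 38 21 12 4 14 0 6-3 9-10z"/><path d="M142 48l-32 0 22 17z"/>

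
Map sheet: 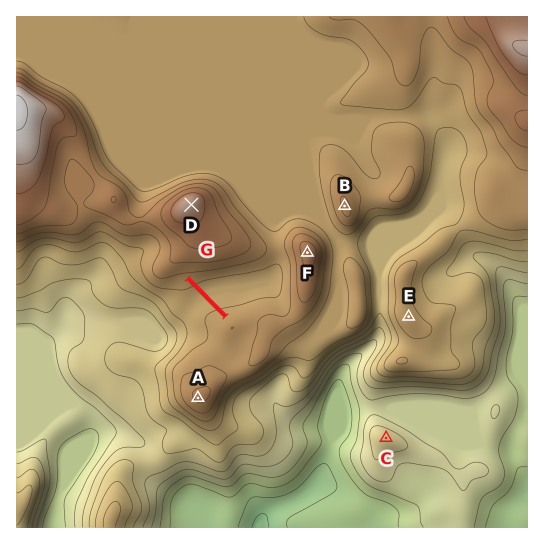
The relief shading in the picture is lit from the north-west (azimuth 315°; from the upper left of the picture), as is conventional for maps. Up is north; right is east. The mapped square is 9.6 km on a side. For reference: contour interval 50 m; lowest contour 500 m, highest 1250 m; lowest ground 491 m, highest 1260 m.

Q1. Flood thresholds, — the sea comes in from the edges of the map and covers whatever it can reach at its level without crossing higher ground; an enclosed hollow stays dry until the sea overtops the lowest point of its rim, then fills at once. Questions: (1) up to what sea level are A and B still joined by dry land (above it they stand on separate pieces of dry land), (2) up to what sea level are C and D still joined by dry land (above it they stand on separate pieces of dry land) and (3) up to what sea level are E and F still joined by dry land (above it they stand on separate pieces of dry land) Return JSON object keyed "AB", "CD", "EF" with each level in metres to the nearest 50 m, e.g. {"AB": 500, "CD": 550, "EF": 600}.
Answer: {"AB": 950, "CD": 700, "EF": 900}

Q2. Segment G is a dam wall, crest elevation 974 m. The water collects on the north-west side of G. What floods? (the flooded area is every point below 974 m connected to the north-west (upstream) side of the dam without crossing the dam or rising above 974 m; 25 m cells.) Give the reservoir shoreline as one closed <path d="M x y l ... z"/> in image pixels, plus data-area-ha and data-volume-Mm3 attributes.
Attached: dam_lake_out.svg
<path d="M278 253l-4 2-9 8-7 2-16 4-28 4-1 2-14 1-7 3 35 37 16-5 4 0 14-6 21 0 3-4 0-7 2-1 0-28-3-7-6-5z" data-area-ha="120" data-volume-Mm3="37.05"/>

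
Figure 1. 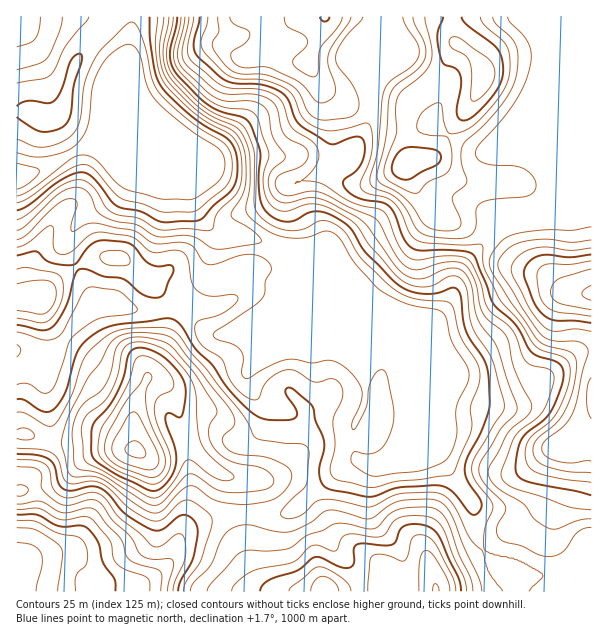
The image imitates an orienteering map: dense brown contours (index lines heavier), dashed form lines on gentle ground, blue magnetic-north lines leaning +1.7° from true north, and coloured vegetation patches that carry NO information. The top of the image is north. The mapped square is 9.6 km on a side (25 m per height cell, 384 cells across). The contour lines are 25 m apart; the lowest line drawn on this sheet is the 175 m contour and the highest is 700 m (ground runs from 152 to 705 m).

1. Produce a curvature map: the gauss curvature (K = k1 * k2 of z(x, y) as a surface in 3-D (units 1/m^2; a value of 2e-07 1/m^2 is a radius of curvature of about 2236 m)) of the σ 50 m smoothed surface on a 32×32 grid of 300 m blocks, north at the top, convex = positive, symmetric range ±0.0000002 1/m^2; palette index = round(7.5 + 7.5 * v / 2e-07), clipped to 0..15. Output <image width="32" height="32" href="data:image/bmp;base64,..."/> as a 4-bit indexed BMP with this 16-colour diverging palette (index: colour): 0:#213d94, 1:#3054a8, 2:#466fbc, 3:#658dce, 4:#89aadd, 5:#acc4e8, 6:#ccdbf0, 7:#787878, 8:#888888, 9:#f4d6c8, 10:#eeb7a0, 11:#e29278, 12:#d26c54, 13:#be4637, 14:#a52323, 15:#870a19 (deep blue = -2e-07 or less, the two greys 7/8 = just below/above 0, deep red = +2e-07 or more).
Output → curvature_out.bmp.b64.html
<image width="32" height="32" href="data:image/bmp;base64,Qk12AgAAAAAAAHYAAAAoAAAAIAAAACAAAAABAAQAAAAAAAACAAATCwAAEwsAABAAAAAAAAAAlD0hAKhUMAC8b0YAzo1lAN2qiQDoxKwA8NvMAHh4eACIiIgAyNb0AKC37gB4kuIAVGzSADdGvgAjI6UAGQqHAHeIh3pPmHeFvwZ3jqNneHiId2d4N1d3iXh344iHiHZniVmIeWd4d3dniFaohVh5iplJh2NpZ3eHd2lrp3aZd2uGmKd2aXVme3l3eYlrZXd28Hf3ZWh3eJcWd3iGOXd3eI+XSH+ymWqHaol3lQjIZ3eGFg//cFiXd4iHeIl5hm224RdrmFZ7d3iIeId4iHaPhqZZV4e3eVV3Z5iHd3dniDZ6l4hllml3d4d3d3d4h2pmWKaJNplo17p5d4iIiGh6qnd4ia+oZYaIeHeHeJt4TLOFdmT8eLd4d4eId3doaBgykyZjdSO3iIh3d3iIaH2LiH93d6Y1eYh3iHeHe3V2iHiPqImId3iHd3iHVYWpd3ypeSN4WId3d3h3d2qY+ZeIeHaBvJO6Vql3eGd5Z5C4imh1uKm0iVijRmyYZ2iQN3eYeHUYeJcWZ5iMdJe9t4d3h1eqWHeKeANmqJf1OGeId3fovpqXiIx3/wNQZVh3eId4hkNIh4ePpmhWl9+JR3iHd3hDZ4iHj6Eqkq5pi2uHd3d5pniId1ondHWWUoYHeId3iJl4d3Z5BpfYoXmHmnd3h4d3iHNXyYzFd5ZteImWeIiHZphwSHalZXV3OFap9niIiIqIl9+J9liYt3vAdadneIl3aJFs55d4RLh5yseWZ3eIdndGtEaWd49VdXVFiYiH"/>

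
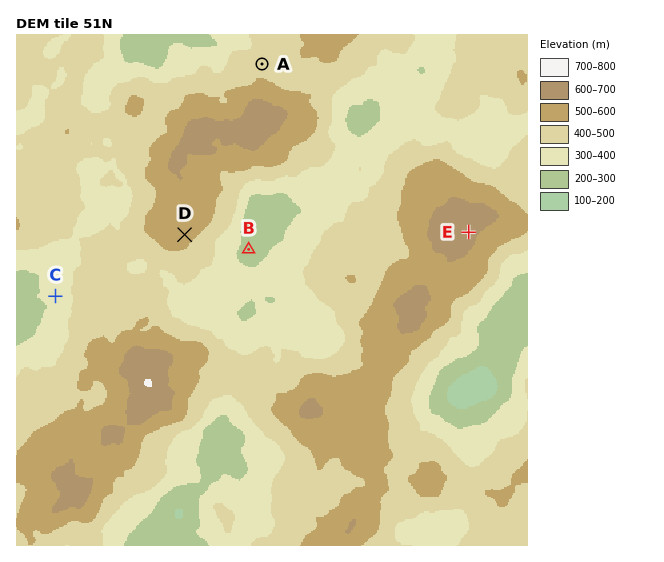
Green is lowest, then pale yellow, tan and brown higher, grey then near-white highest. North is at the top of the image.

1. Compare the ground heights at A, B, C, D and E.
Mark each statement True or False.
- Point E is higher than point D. True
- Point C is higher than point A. False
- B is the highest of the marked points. False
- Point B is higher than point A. False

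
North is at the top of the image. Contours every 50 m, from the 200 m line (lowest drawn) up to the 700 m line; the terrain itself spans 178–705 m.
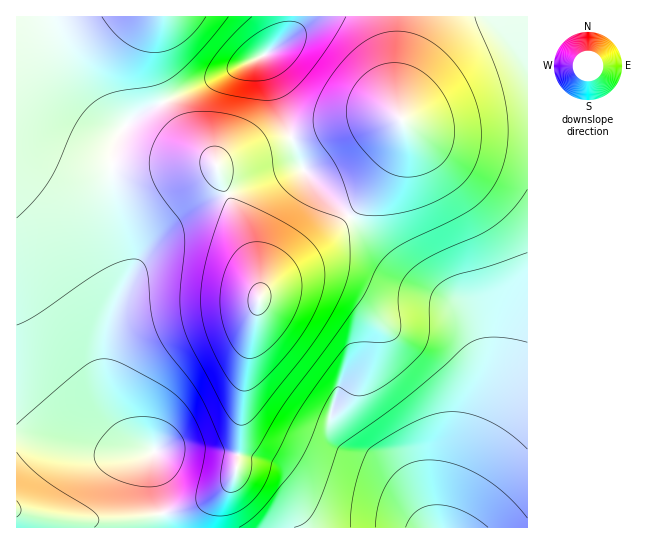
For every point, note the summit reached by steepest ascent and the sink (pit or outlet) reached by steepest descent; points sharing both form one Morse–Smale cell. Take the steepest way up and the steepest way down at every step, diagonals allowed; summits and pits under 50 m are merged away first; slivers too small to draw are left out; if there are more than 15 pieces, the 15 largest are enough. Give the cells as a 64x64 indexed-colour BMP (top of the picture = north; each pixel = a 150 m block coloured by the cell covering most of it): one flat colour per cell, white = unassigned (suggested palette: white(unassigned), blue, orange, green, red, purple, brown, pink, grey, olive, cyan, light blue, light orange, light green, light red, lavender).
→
<image width="64" height="64" href="data:image/bmp;base64,Qk12CAAAAAAAAHYAAAAoAAAAQAAAAEAAAAABAAQAAAAAAAAIAAATCwAAEwsAABAAAAAAAAAA////ALR3HwAOf/8ALKAsACgn1gC9Z5QAS1aMAMJ34wB/f38AIr28AM++FwDox64AeLv/AIrfmACWmP8A1bDFAFVVVVVVVVVVVVERERERERERERERERERERERESIiIiIiVVVVVVVVVVVVERERERERERERERERERERERERIiIiIiJVVVVVVVVVVVUREREREREREREREREREREREREiIiIiIlVVVVVVVVVVVRERERERERERERERERERERERESIiIiIiVVVVVVVVVVVVERERERERERERERERERERERERIiIiIiJVVVVVVVVVVVUREREREREREREREREREREREREiIiIiIlVVVVVVVVVVURERERERERERERERERERERERERIiIiIiVVVVVVVVVVVREREREREREREREREREREREREREiIiIiJVVVVVVVVVVVERERERERERERERERERERERERESIiIiIlVVVVVTMzMzUREREREREREREREREREREREREREiIiIiVVUzMzMzMzERERERERERERERERERERERERERESIiIiIzMzMzMzMzERERERERERERERERERERERERERERIiIiIjMzMzMzMzERERERERERERERERERERERERERERESIiIiMzMzMzMzMRERERERERERERERERERERERERERERIiIiIzMzMzMzMREREREREREREREREREREREREREREREiIiIjMzMzMzMxERERERERERERERERERERERERERERERIiIiMzMzMzMzEREREREREREREREREREREREREREREREiIiIzMzMzMzERERERERERERERERERERERERERERERESIiIjMzMzMzMRERERERERERERERERERERERERERERERIiIiMzMzMzMxEREREREREREREREREREREREREREREREiIiIzMzMzMzERERERERERERERERERERERERERERERESIiIjMzMzMzMRERERERERERERERERERERERERERERERIiIiMzMzMzMxEREREREREREREREREREREREREREREREiIiIzMzMzMzERERERERERERERERERERERERERERERESIiIjMzMzMzMxERERERERERERERERERERERERERERESIiIiMzMzMzMzERERERERERERERERERERERERERERERIiIiIzMzMzMzMRERERERERERERERERERERERERERERIiIiIjMzMzMzMzERERERERERERERERERERERERERERIiIiIiMzMzMzMzMRERERERERERERERERERERERERERIiIiIiIzMzMzMzMxERERERERERERERERERERERERESIiIiIiIjMzMzMzMzMRERERERERERERERERERERERESIiIiIiIiMzMzMzMzMxEREREREREREREREREREREREiIiIiIiIiIzMzMzMzMzEREREREREREREREREREREREiIiIiIiIiIjMzMzMzMzMREREREREREREREREREREREiIiIiIiIiIiMzMzMzMzMREREREREREREREREREREREiIiIiIiIiIiIzMzMzMzMxEREREREREREREREREREREiIiIiIiIiIiIjMzMzMzMzEREREREREREREREREREREiIiIiIiIiIiIiMzMzMzMzMREREREREREREREREREREiIiIiIiIiIiIiIzMzMzMzMxEREREREREREREREREREiIiIiIiIiIiIiIjMzMzMzMxEREREREREREREREREREiIiIiIiIiIiIiIiMzMzMzMzEREREREREREREREREREiIiIiIiIiIiIiIiIzMzMzMzMREREREREREREREREREiIiIiIiIiIiIiIiIjMzMzMzMxEREREREREREREREREiIiIiIiIiIiIiIiIiMzMzMzMzEREREREREREREREREiIiIiIiIiIiIiIiIiIzMzMzMzMREREREREREREREREiIiIiIiIiIiIiIiIiIjMzMzMzMxERERERERERERERESIiIiIiIiIiIiIiIiIiMzMzMzMzERERERERZmYRERESIiIiIiIiIiIiIiIiIiIzMzMzMzMRERERERZmZmZhERIiIiIiIiIiIiIiIiIiIjMzMzMzMzERERERZmZmZmZmIiIiIiIiIiIiIiIiIiIiMzMzMzMzMRERERZmZmZmZmZEQiIiIiIiIiIiIiIiIiIzMzMzMzMzERERZmZmZmZmZkRERCIiIiIiIiIiIiIiIjMzMzMzMzMxERZmZmZmZmZmRERERERCJCIiIiIiIiIiMzMzMzMzMzMxFmZmZmZmZmREREREREREIiIiIiIiIiIzMzMzMzMzMzN2ZmZmZmZmZEREREREREIiIiIiIiIiIjMzMzMzMzMzM3d2ZmZmZmZkREREREREQiIiIiIiIiIiMzMzMzMzMzMzd3d2ZmZmZkRERERERERCIiIiIiIiIiIzMzMzMzMzMzd3d3d2ZmZmREREREREREIiIiIiIiIiIjMzMzMzMzMzN3d3d3d2ZmRERERERERERCIiIiIiIiIiMzMzMzMzMzM3d3d3d3d3ZEREREREREREIiIiIiIiIiIzMzMzMzMzMzd3d3d3d3d3REREREREREQiIiIiIiIiIjMzMzMzMzMzN3d3d3d3d3d0RERERERERCIiIiIiIiIiMzMzMzMzMzM3d3d3d3d3d3dEREREREREIiIiIiIiIiIzMzMzMzMzMzN3d3d3d3d3d0REREREREQiIiIiIiIiIjMzMzMzMzMzM3d3d3d3d3d3dERERERERCIiIiIiIiIi"/>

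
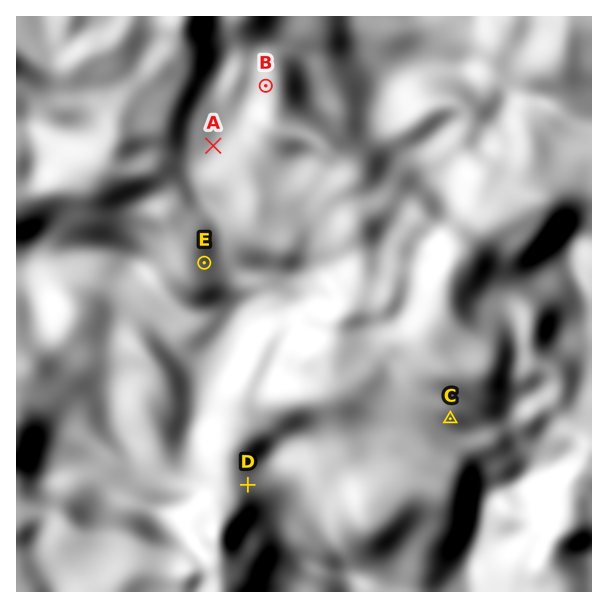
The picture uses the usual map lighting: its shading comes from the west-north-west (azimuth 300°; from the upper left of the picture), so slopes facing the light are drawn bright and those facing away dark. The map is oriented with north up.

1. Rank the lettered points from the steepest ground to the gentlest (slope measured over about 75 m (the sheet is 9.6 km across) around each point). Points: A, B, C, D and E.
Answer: D C E B A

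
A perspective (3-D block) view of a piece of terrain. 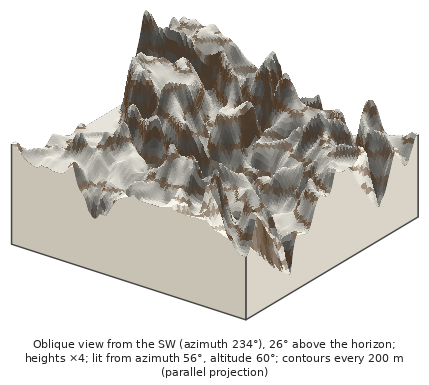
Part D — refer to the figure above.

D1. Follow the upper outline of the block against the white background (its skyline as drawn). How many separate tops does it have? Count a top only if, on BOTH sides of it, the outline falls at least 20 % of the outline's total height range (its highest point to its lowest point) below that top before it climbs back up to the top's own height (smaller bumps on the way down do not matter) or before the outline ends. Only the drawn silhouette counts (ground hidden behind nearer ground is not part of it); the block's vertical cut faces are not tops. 2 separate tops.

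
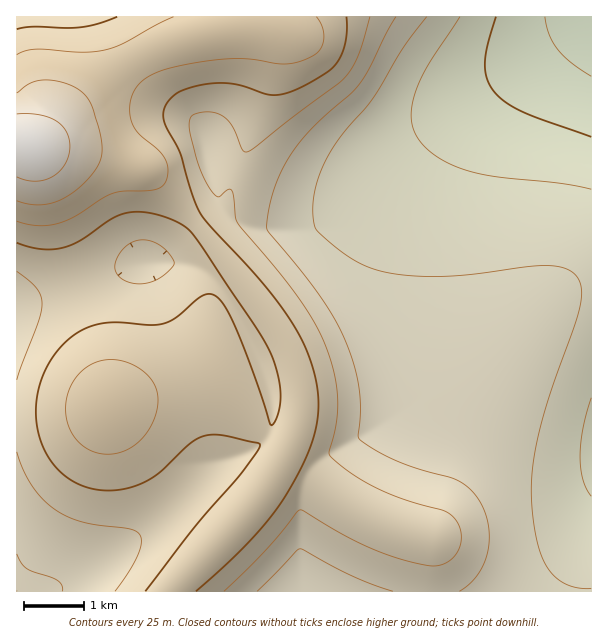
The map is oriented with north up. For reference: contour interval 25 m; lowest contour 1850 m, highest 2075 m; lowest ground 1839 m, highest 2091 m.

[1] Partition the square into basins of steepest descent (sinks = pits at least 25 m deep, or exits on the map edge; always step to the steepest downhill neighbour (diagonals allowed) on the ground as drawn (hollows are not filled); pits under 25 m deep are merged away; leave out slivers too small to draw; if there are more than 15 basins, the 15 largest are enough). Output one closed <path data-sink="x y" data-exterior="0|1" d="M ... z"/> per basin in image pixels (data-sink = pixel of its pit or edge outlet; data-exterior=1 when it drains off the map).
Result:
<path data-sink="591 17" data-exterior="1" d="M591 16l-351 0-3 14-19 1-29 6-27 9-37 20-33 24-24 21-27 31-10 5 52 5 40 10 23 7 56 61 62 78 19 30 13 33 4 13 0 30-4 14-12 27-32 49-80 84 1 4 260-1 0-51-3-6 3-4 18-77 13-36 34-52 31-41 31-29 16-7 16-3z"/><path data-sink="42 591" data-exterior="1" d="M26 145l-10 1 0 445 155 1 1-4 80-84 32-49 12-27 4-14 0-30-4-13-13-33-19-30-62-78-56-61-41-12-43-7-30-2z"/><path data-sink="591 447" data-exterior="1" d="M591 286l-15 2-16 7-31 29-31 41-34 52-13 36-18 77-3 4 3 6 1 52 158-1z"/><path data-sink="17 17" data-exterior="1" d="M239 16l-222 0-1 128 17 2 8-4 39-42 25-21 27-18 30-15 27-9 29-6 19-1 3-4z"/>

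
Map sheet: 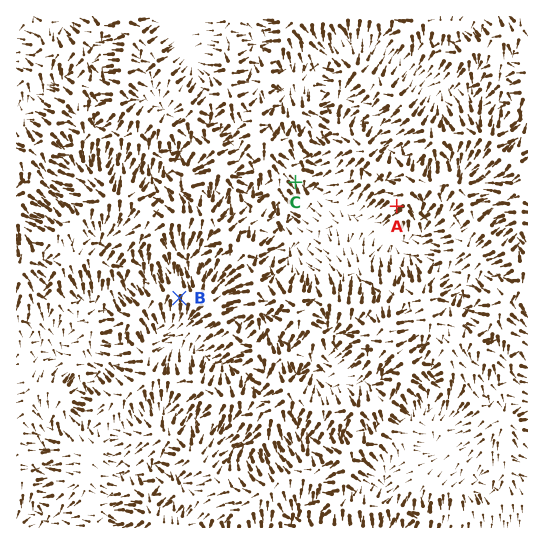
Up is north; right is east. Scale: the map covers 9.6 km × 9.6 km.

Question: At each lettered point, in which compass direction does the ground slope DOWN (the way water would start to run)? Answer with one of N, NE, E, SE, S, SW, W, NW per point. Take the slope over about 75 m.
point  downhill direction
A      SW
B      S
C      SE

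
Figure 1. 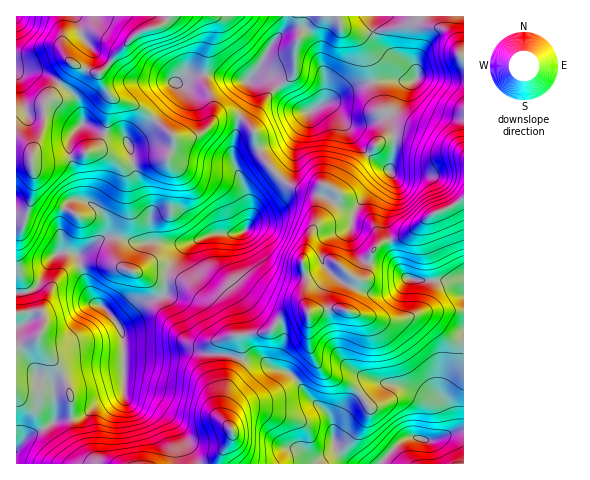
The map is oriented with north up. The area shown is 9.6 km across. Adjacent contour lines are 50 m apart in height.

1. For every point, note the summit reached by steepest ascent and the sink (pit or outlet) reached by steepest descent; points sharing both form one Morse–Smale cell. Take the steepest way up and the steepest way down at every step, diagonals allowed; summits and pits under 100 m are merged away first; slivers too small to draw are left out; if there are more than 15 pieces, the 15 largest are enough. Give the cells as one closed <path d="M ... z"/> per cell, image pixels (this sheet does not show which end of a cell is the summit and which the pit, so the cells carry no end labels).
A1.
<path d="M80 199l-10 1-6 8-4 12 0 32-9 7-13 26-12 7 5 17 10 2 3 4 1 7-6 13 0 7 21 27 6 12 5 15 2 34 7 17 11 12 10 5 117 0 2-8 12-19 0-6-8-12-1-9 5-28 12-22-15-6-17 0-16-3-21 3-41 0-7-1-1-20-4-10 11-7 11-13 22-7 3-4 0-14-26-4-17-7-6-9 2-20-13-1 2-3 0-10-5-10-11-10z"/><path d="M463 16l-176 0-3 13-11 13-12 22-13 17 4 8 0 7-12 21 13 13 6 20 5 10 10 12 16 13 21 7 5 0 10-7-4 10 1 2 20 10 11 3 18-23 18-16 4-19 0-19-5-11-7-5 10-8 8-21 5-6 10-1-2 3 1 10 14 15 24 9 12 0z"/><path d="M286 16l-117 0-8 9-24 9-38 39-26-9-28 39-1 22-12 28 0 6-16-1 0 57 9 1 5-10 4-16-1-29 23 0 34-10 12 0 22 13 27-4 14 0 6-8 3-15 12 1 10-2 8-4 12-13 8-4 17 1 11-20 0-7-4-8 13-17 12-22 11-13 3-5z"/><path d="M389 240l-10 4-7 8-6 24-4 4-6-1-10 23 0 8-13-2-22 4-9-2-8 1-13 6-11 14-28 3-2 2 1 22 22 3 10 7 17 5 18 23 21 18 5 18 14-25 31-23 24 2 34 15 5 5 6 15 0 10-3 5 18-6 1-143-11-6-32 0-15-4-11-17z"/><path d="M243 359l-3 1-9 16-6 20-2 20 9 15 0 6-12 19 0 8 244-1 0-32-9 0-10 5 3-5-3-18-5-9-10-6-27-12-24-2-31 23-14 25-5-18-21-18-18-23-17-5-10-7z"/><path d="M300 190l-10 1-10 11-23 12-10 15-6 4-30 1-23 10-9 7-12 21 0 5 18 5 23 19 9 10 10 19 7 6 36-5 15-16 9-4 14 0-4-12 2-22-3-10 0-10 13-34 6-27z"/><path d="M236 115l-12 0-8 4-12 13-8 4-10 2-12-1-3 15-6 8-14 0-20 4-13-2 5 6 4 8-1 39-7 19 1 5 20 5 47 0 24-10 24 0 12-5 4-11-2-15-17-49 8-37z"/><path d="M168 16l-151 0-1 141 16 2 0-6 12-28 1-22 28-39 26 9 38-39 24-9 8-7z"/><path d="M413 81l-8 1-5 6-8 21-10 8 7 5 5 11 0 19-4 20 5 8 0 8-9 26 0 13 4 13 19-6 21-18 24-11 10-8 0-78-22-4-17-8-11-13z"/><path d="M101 151l-11 0-34 10-24 0 2 29-9 32-8 16 0 27 10 26 11-6 13-26 11-9-2-30 5-14 5-6 10-1 15 7 7 8 5 10 0 10-2 3 14 0 7-22 1-39-4-8-11-11z"/><path d="M390 171l-18 16-18 23-11-3-21-11-2 1-4 26-13 34 0 10 3 10-2 22 4 13 25-4 13 2 0-8 10-23 6 1 4-4 6-24 7-8 10-5-3-12 0-13 9-26 0-8z"/><path d="M39 337l-23 11 0 115 83 1-17-13-6-13-4-14-1-28-5-15-6-12-18-22z"/><path d="M171 277l-6 1 0 14-3 4-22 7-11 13-11 7 4 10 1 20 7 1 41 0 21-3 16 3 17 0 16 5 0-24-10-1-6-7-8-16-9-10-23-19z"/><path d="M463 198l-9 7-24 11-21 18-20 7 6 19 11 17 15 4 32 0 11 5z"/><path d="M241 118l-4 8-5 28 17 49 1 21 7-10 23-12 10-11 15-1-15-5-16-13-13-18-8-24z"/>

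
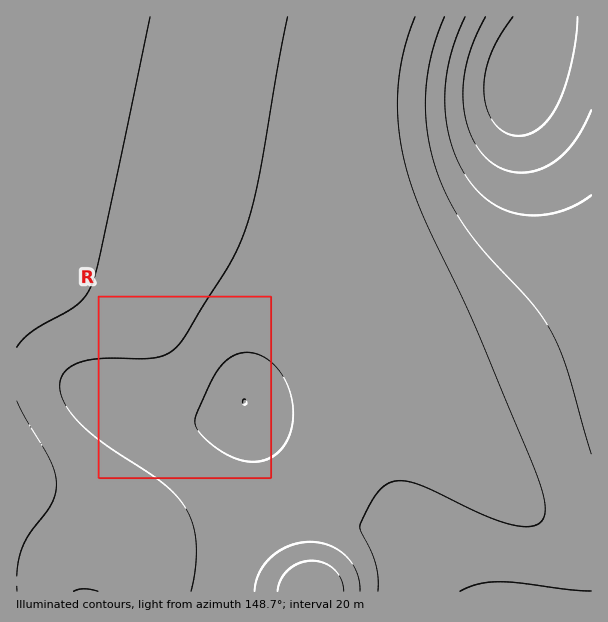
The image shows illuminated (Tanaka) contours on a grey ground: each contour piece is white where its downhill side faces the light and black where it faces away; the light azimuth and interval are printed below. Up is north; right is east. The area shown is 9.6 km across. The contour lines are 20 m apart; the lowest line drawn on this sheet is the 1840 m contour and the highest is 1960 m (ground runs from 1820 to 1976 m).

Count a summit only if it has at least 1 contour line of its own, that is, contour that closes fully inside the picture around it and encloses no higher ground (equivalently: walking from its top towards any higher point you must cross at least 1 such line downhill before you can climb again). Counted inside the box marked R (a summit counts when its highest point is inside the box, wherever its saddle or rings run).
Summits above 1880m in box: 1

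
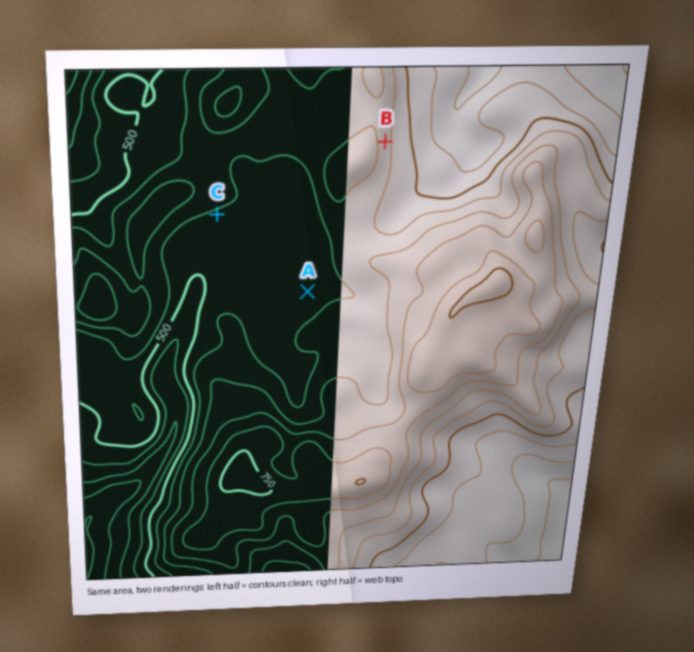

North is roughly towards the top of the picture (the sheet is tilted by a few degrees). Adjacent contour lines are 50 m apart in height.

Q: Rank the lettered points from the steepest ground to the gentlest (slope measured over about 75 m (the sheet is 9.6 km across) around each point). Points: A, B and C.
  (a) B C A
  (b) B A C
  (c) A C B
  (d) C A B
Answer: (a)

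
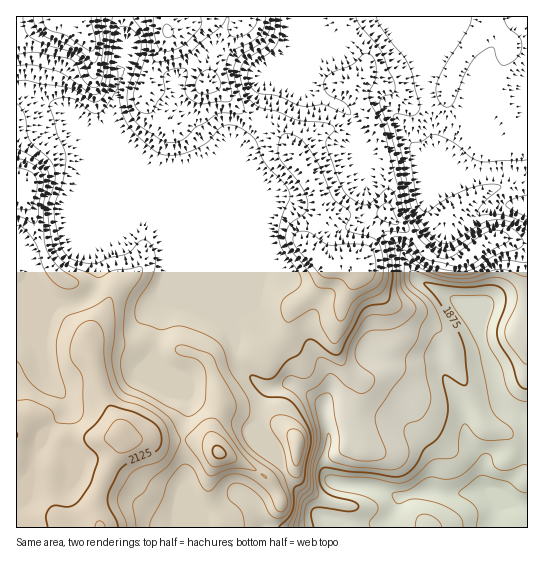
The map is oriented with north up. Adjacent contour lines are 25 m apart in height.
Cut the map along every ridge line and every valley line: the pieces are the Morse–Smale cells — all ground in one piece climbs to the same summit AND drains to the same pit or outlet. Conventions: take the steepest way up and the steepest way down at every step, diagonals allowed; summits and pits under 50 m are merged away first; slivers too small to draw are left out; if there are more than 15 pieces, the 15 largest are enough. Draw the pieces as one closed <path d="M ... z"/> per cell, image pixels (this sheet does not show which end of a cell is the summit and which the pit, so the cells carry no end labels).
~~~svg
<path d="M271 73l-3 1 1 24-4 23-5 10-19 18-5 12-1 153 15-6 3 2 16 32 20 20 3 8 0 13 23 14 9 9 5 31-5 21 0 9 6 13 9 4 32 3 28 10 30-8 16 4 41-2-3-9 1-23-17-22-2-16 6-5 27-11 5 0 1-2-5-8-6-26-12-27-2-13-21-28-33-17-13-11-7-15 0-5 11-12-13-14-16-13 1-25-3-10-1-24-10 1-3-2-11-16-5-17-13-14-41-18z"/><path d="M141 216l-11 3-15 14-23 14 5 18 0 17-4 9-6 6-12 6-18 1-6-3-8-8-10-15-8-24-4-5-5 1 1 278 182 0-16-41 2-10-2-46 5-21-1-16 38 21 14 5 11 8 3 0 6-7 6-26 6-6-12-5-19-18-4-9-1-19-3-5-10-10-15-8-18-20-25-60-10-12z"/><path d="M317 16l-196 1 4 33-12 59 0 12 4 17 32 77 15 20 25 60 18 20 20 12 7 10-1-19 3-11 0-146 5-12 19-18 5-10 4-23 0-27 24-22 7-15z"/><path d="M527 16l-186 1 4 12 15 18 7 14-3 12-13 10 25 47 7 23 30-5 10 12 45 17-29 12-12 9 0 12 8 16-18 16 13 14 8 4 19 1 8-2 28-20 16 0 9 4 10 0z"/><path d="M509 239l-16 0-26 18-10 4-14 0-8-2-5-3-13-15-12 12 2 9 10 17 41 22 6 6 15 22 2 13 12 27 4 22 7 14-33 11-6 5 2 16 17 22-1 23 3 9-41 2-16-4-30 8-28-10-32-3-9-4-6-13 0-9 5-20-5-32-9-9-23-14 0-13-3-8-20-20-16-32-2-2-6 1-10 6-2 14 4 32 14 16 12 10 8 2-6 6-8 28 7 12 7 7 6 17 14 23 34 38 14 3-2 5 191-1 0-282z"/><path d="M22 91l-6 0 0 158 5 0 4 5 8 24 10 15 8 8 6 3 18-1 12-6 6-6 4-9 0-17-5-18 23-14 15-14 10-4-36-37-15-37-14-24-12-9-22-7z"/><path d="M121 16l-104 0-1 74 10 2 15 9 28 10 19 27 19 44 35 35 9 4-34-83-4-17 2-20 10-51z"/><path d="M187 393l1 17-5 21 2 35-2 21 16 39 4 2 2-13 16-7 18-16 8 2 2-8 19-27 1-6-11-29-8 4-11-8-46-21z"/><path d="M341 16l-23 0-18 18-7 15-24 24 32 16 41 18 13 14 5 17 11 16 3 2 8-1 1-5-7-20-25-47 13-10 3-12-7-14-15-18z"/><path d="M413 148l-8 0-22 6 5 35-1 25 16 13 14 14 18-15-8-16 0-12 12-9 29-12-45-17z"/><path d="M262 432l-1 3 7 14 1 8-20 29-2 9 9 11 8 21 71 1 4-5-14-3-34-38-14-23-6-17z"/><path d="M241 492l-20 16-16 7-1 12 59 1-7-22-10-11z"/>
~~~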